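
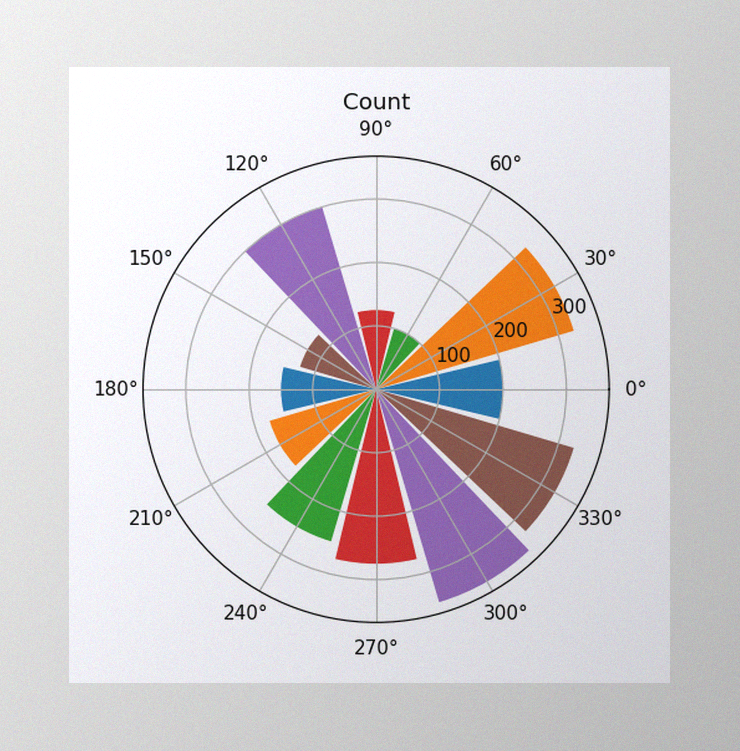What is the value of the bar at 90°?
The image has some photo noise and uneven lighting. The bar at 90° reaches 125 on the radial axis.

125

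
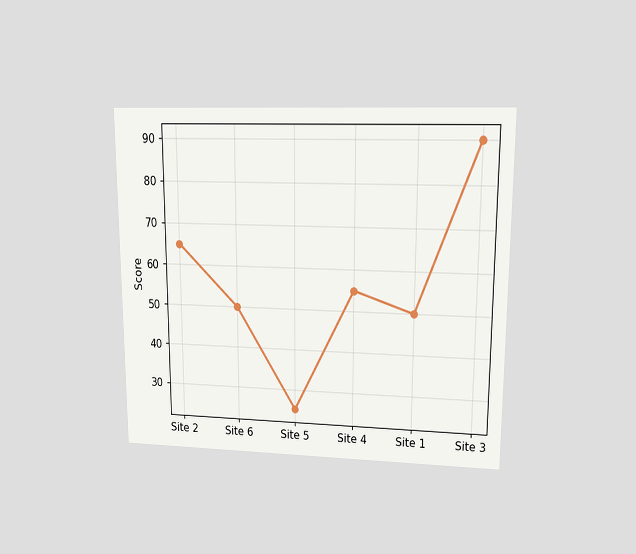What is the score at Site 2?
65

The chart is viewed at a slight angle. At Site 2, the line is at 65.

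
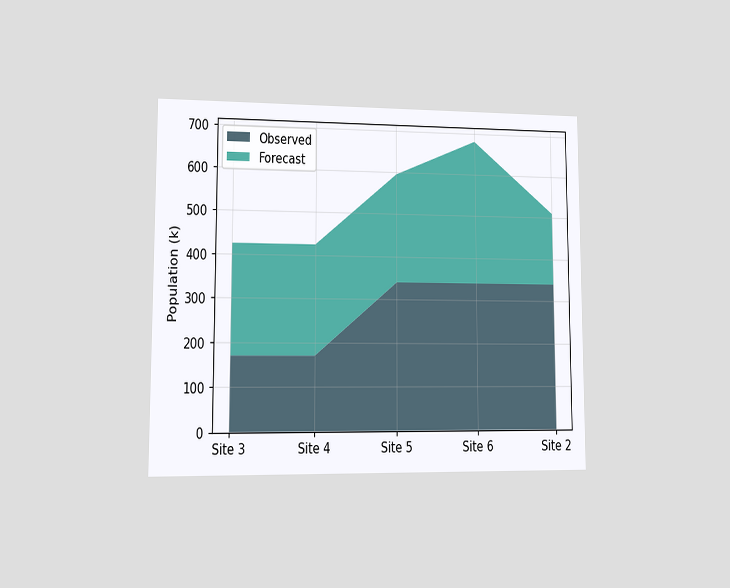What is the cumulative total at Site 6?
680k

The chart is viewed at a slight angle. The stacked total at Site 6 reaches 680k.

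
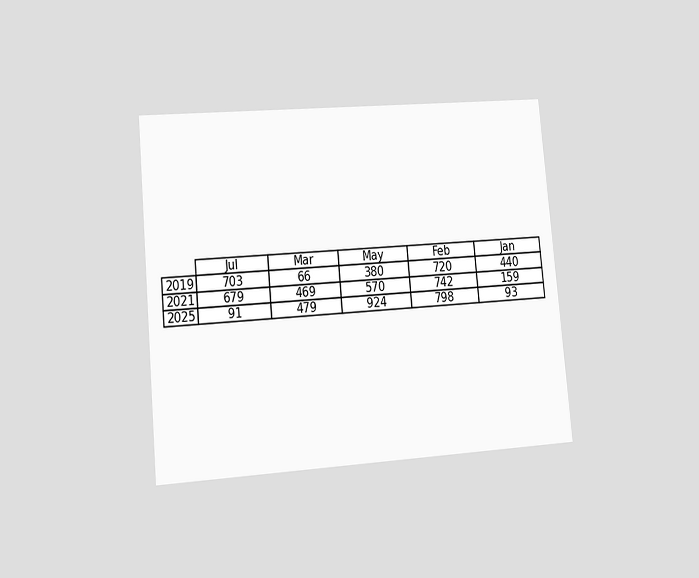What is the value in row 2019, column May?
380

The chart is tilted about 5° counter-clockwise and viewed at a slight angle. The (2019, May) cell reads 380.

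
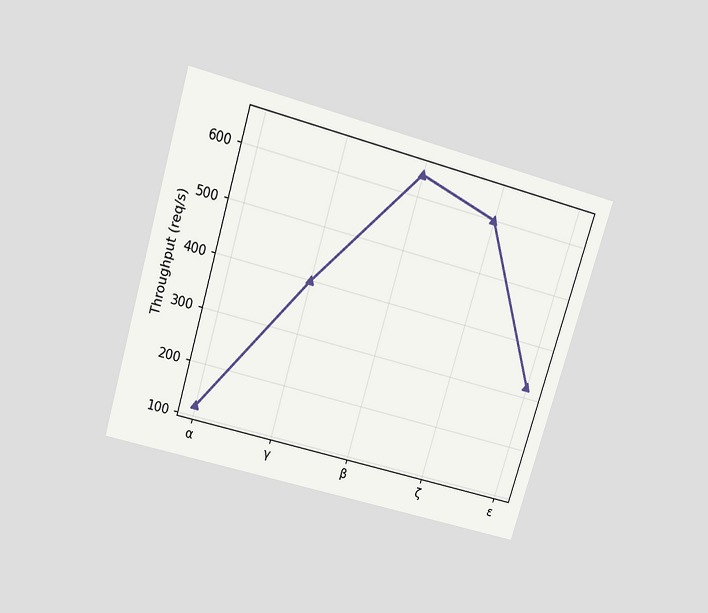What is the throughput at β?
The chart is tilted about 17° clockwise and viewed slightly from above. At β, the line is at 640req/s.

640req/s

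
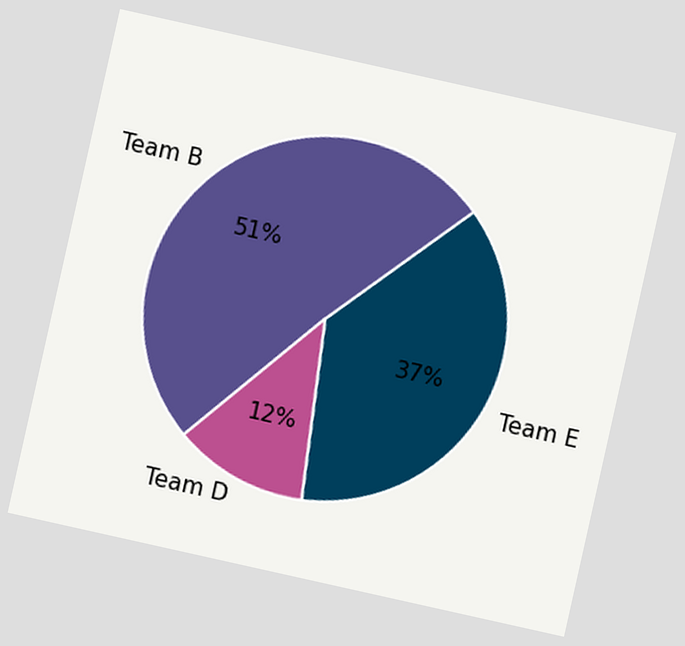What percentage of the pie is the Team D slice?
The chart is tilted about 13° clockwise. The Team D slice takes up 12% of the pie.

12%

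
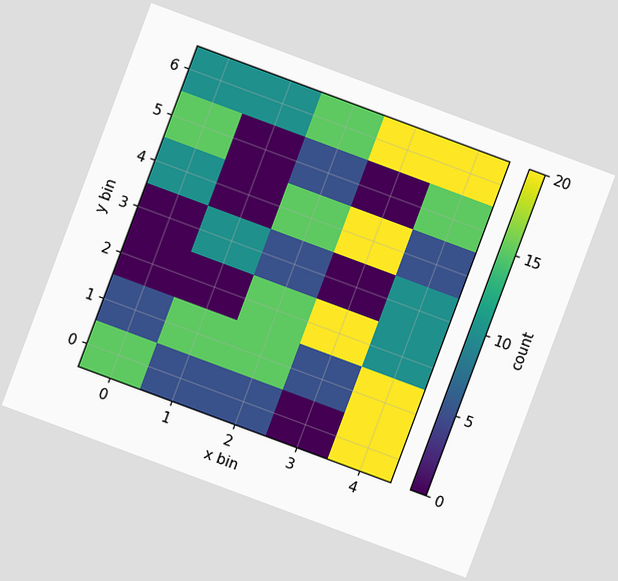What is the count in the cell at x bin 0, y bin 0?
15

The chart is tilted about 20° clockwise. Matching the cell (0, 0) against the colorbar gives 15.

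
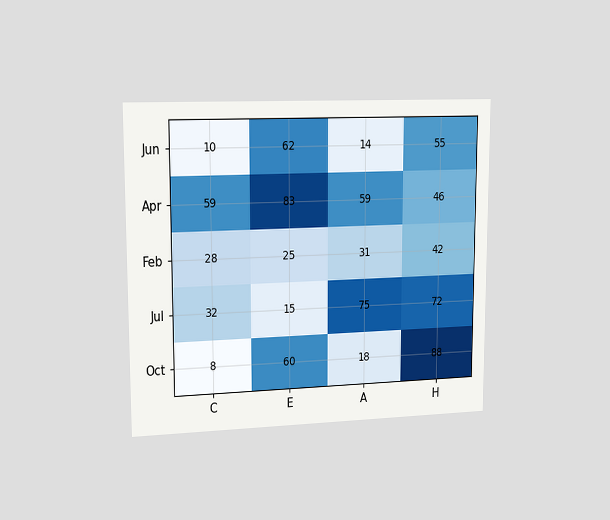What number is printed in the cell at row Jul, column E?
The chart is viewed slightly from the left. The (Jul, E) cell reads 15.

15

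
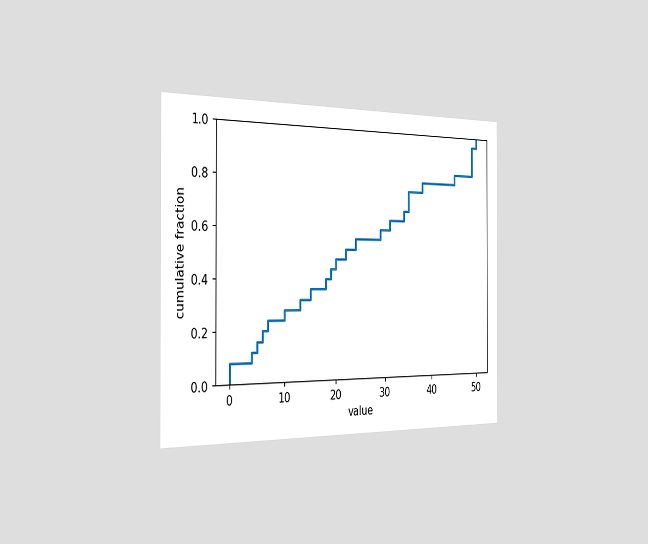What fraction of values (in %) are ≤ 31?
64%

The chart is viewed slightly from the left. At x=31 the ECDF step is at 64%.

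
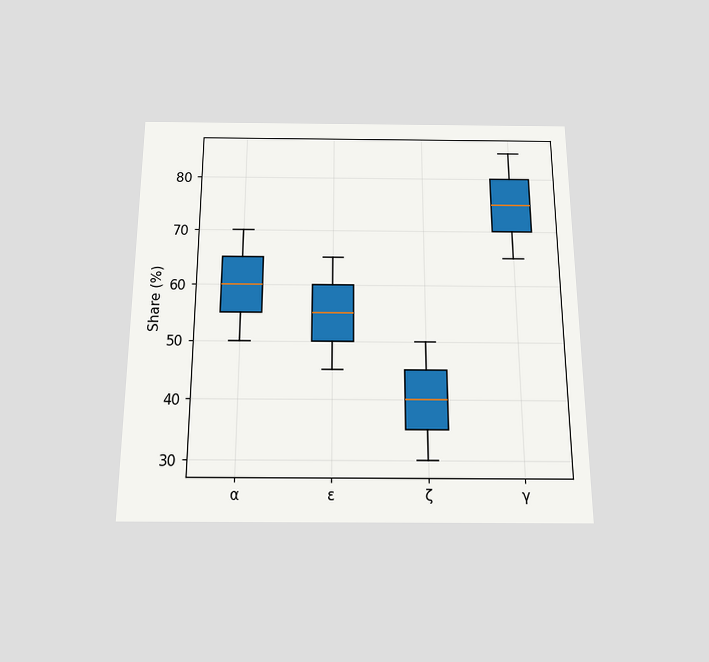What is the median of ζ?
The chart is viewed slightly from below. The median line in the ζ box sits at 40%.

40%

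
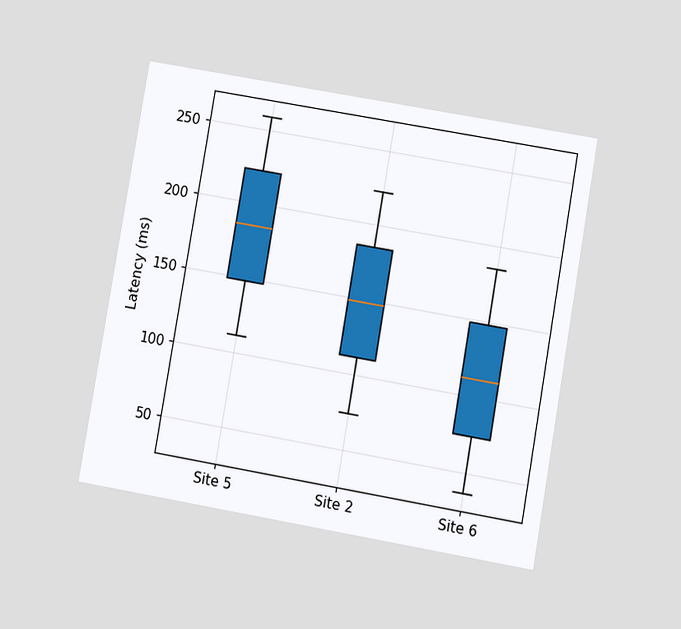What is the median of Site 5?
185ms

The chart is tilted about 10° clockwise and viewed at a slight angle. The median line in the Site 5 box sits at 185ms.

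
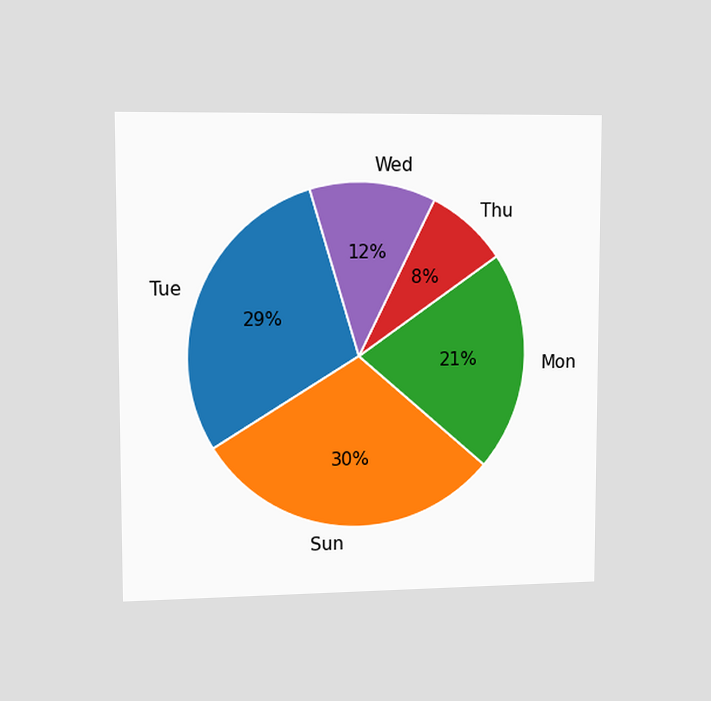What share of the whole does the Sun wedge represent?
30%

The chart is viewed slightly from the left. The Sun slice takes up 30% of the pie.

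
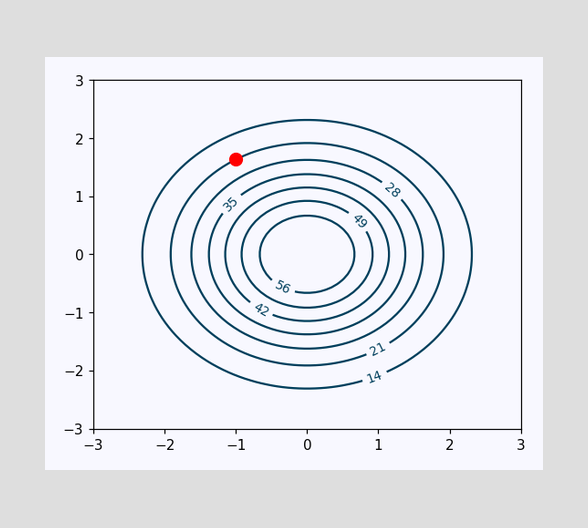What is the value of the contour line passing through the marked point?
21

The marked point sits on the contour labelled 21.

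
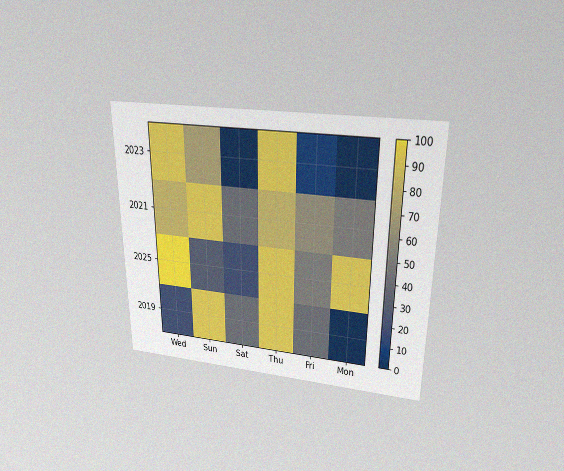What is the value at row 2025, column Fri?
50

The chart is viewed slightly from above, with some photo noise. Matching cell (2025, Fri) against the colorbar gives 50.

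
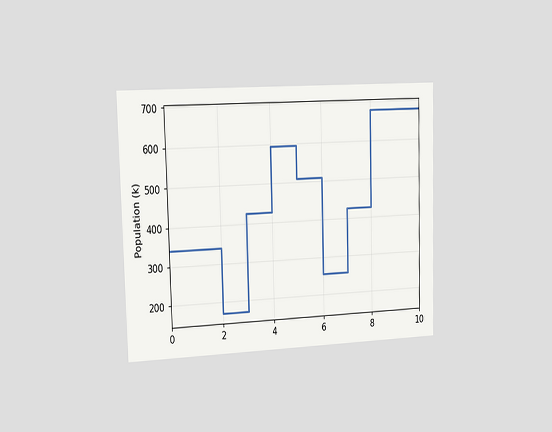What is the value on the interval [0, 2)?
340k

The chart is viewed slightly from the left. On [0, 2) the step sits at 340k.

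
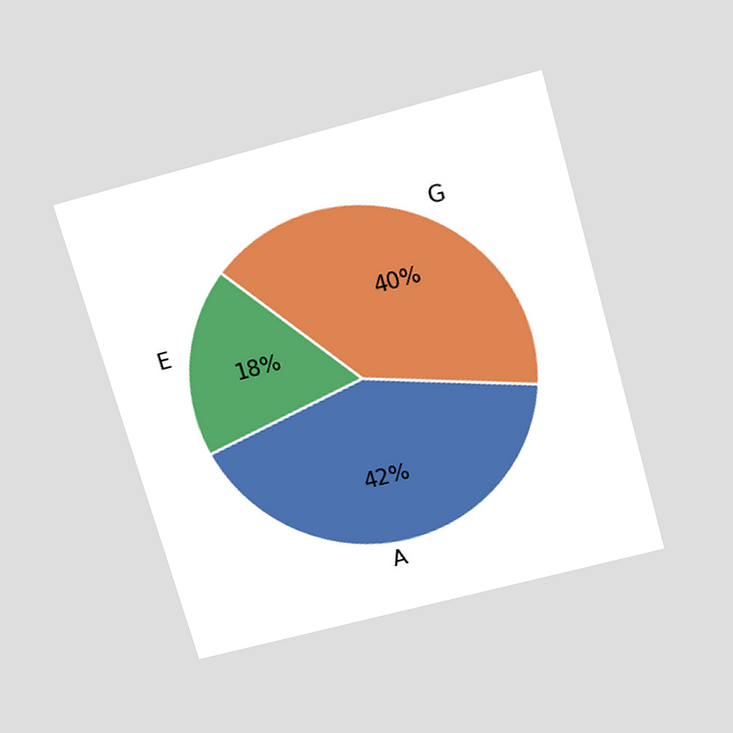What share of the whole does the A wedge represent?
The chart is tilted about 16° counter-clockwise and viewed slightly from above. The A slice takes up 42% of the pie.

42%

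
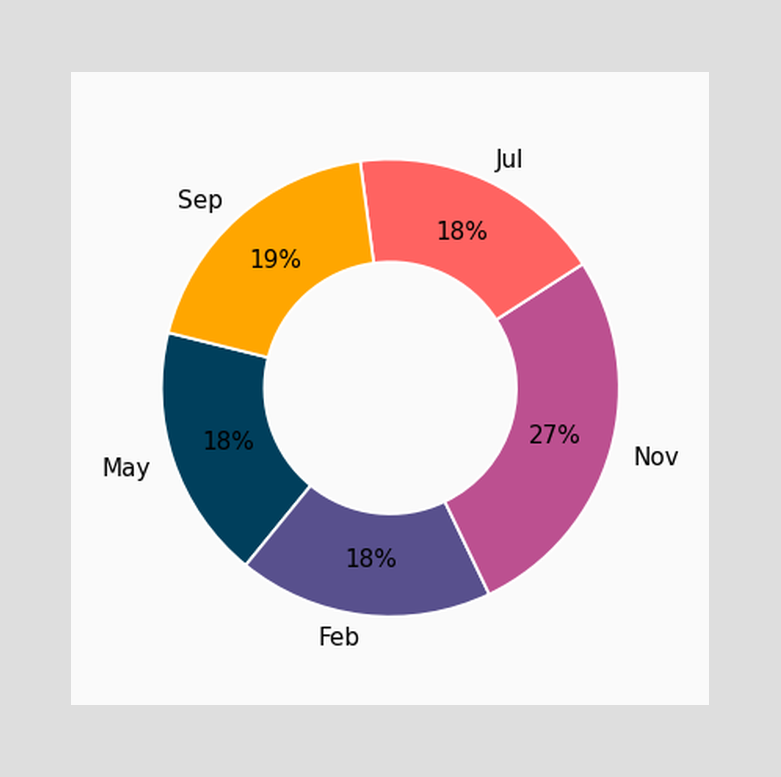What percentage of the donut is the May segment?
18%

The May segment takes up 18% of the ring.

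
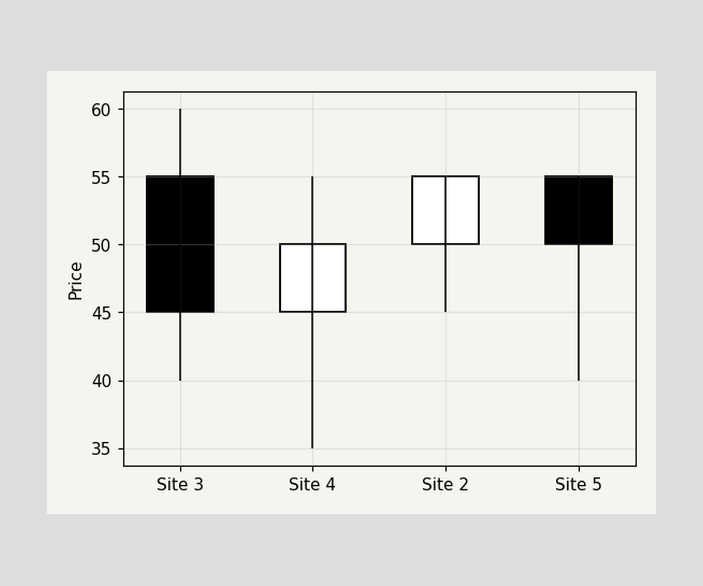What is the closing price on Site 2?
The Site 2 candle closes at 55.

55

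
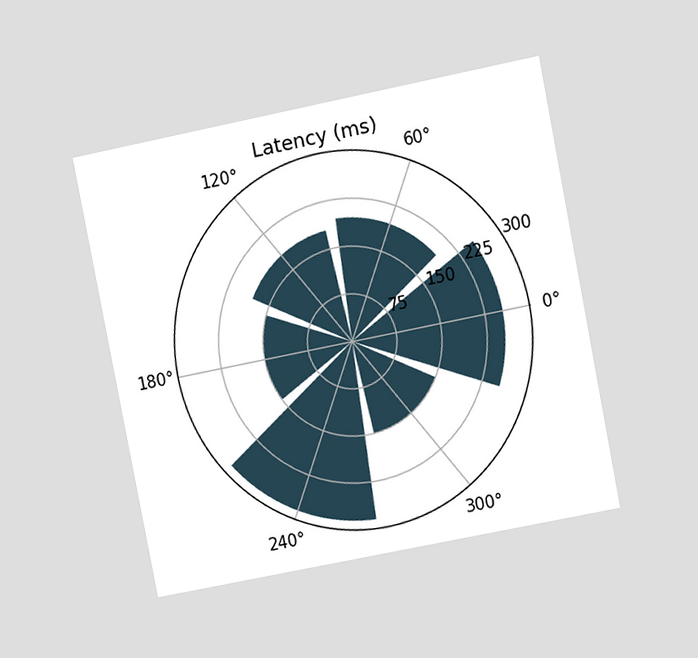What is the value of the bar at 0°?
The chart is tilted about 11° counter-clockwise and viewed at a slight angle. The bar at 0° reaches 255ms on the radial axis.

255ms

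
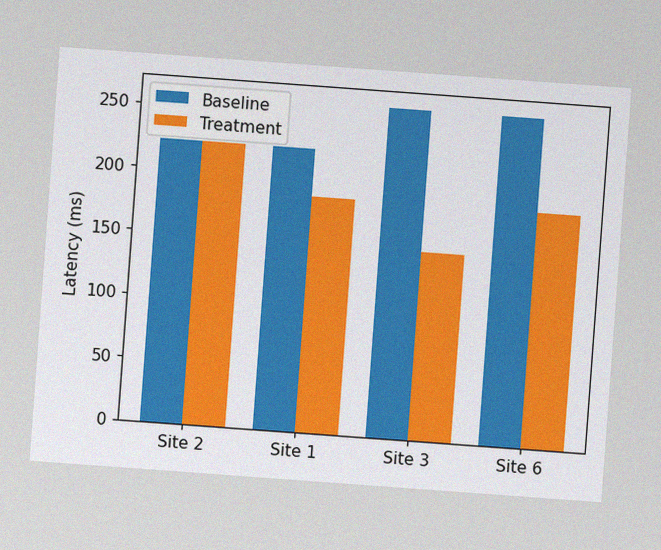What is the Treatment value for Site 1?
185ms

The chart is tilted about 4° clockwise, with some photo noise. The Treatment bar at Site 1 reaches 185ms on the y-axis.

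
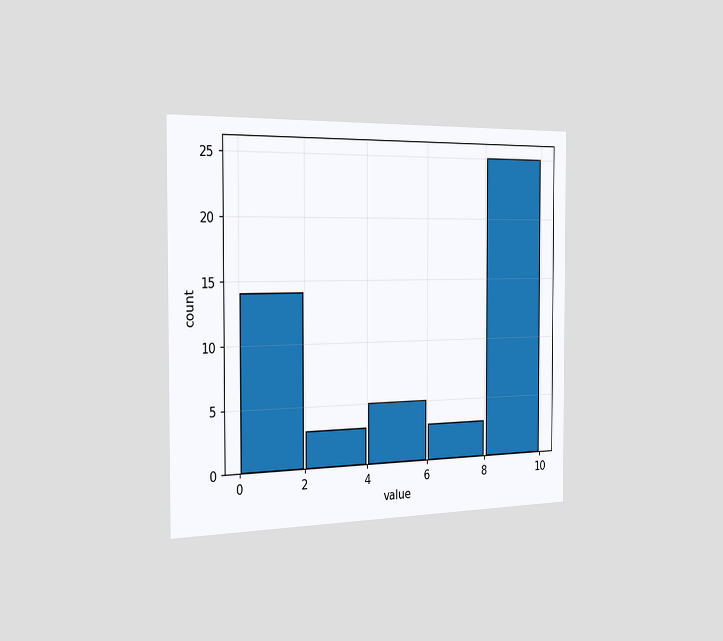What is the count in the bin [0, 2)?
The chart is viewed slightly from the left. The [0, 2) bin has height 14.

14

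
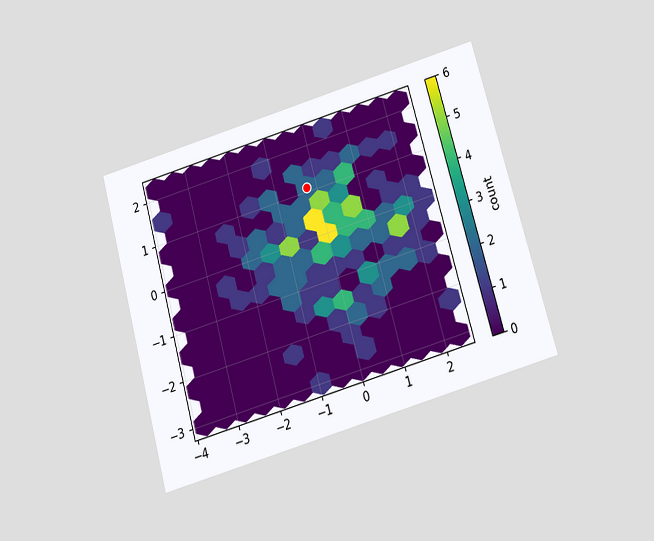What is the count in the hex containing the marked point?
The chart is tilted about 16° counter-clockwise and viewed slightly from below. The marked hex reads 2 on the colorbar.

2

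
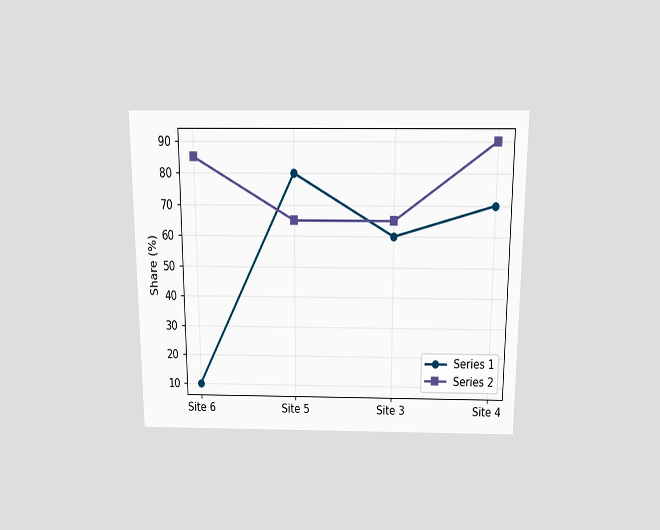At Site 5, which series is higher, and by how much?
The chart is viewed slightly from above. At Site 5, Series 1 sits above the other line by 15%.

Series 1, by 15%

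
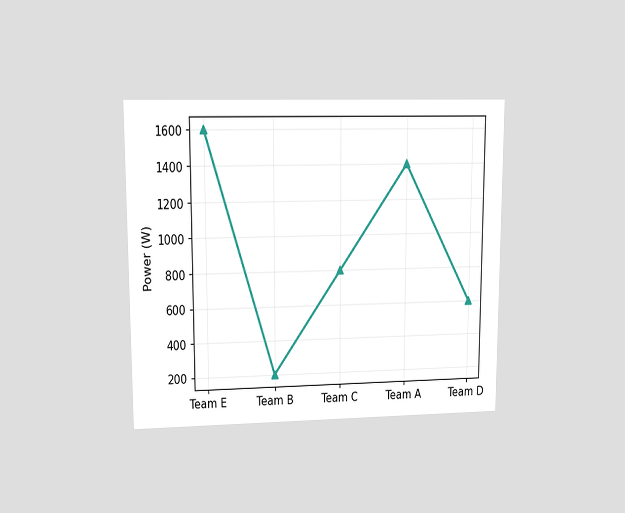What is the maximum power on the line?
1600W

The chart is viewed at a slight angle. The highest point is at Team E, and reading across to the y-axis gives 1600W.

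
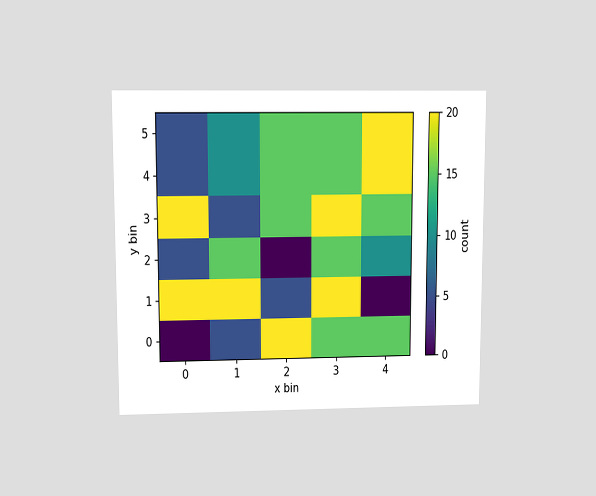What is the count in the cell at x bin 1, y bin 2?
The chart is viewed at a slight angle. Matching the cell (1, 2) against the colorbar gives 15.

15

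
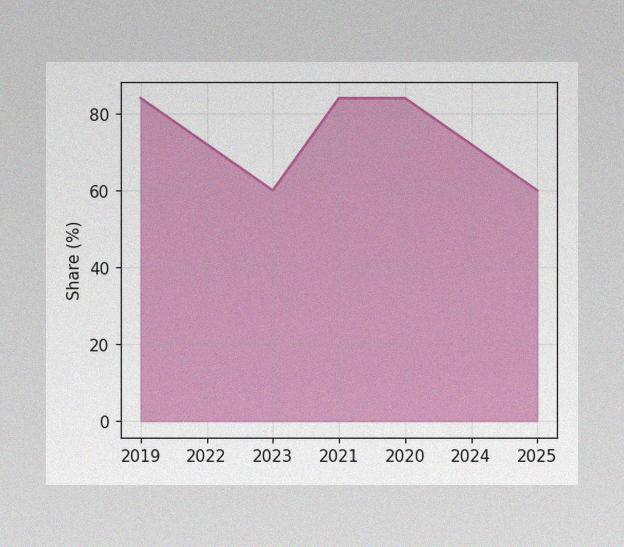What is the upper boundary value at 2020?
The image has some photo noise and uneven lighting. At 2020 the upper boundary is at 84%.

84%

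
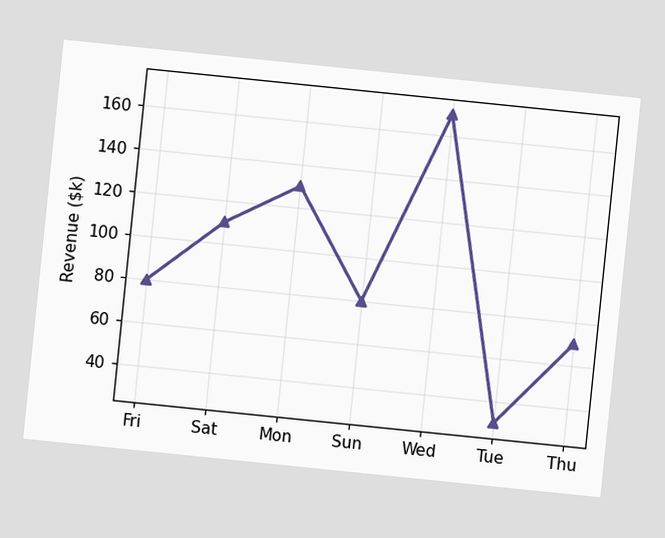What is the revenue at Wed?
The chart is tilted about 6° clockwise. At Wed, the line is at $170k.

$170k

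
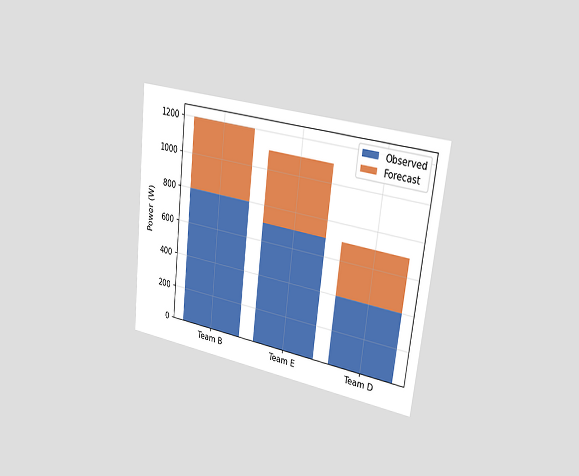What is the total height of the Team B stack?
1200W

The chart is tilted about 6° clockwise and viewed slightly from the right. The Team B stack's top reaches 1200W on the y-axis.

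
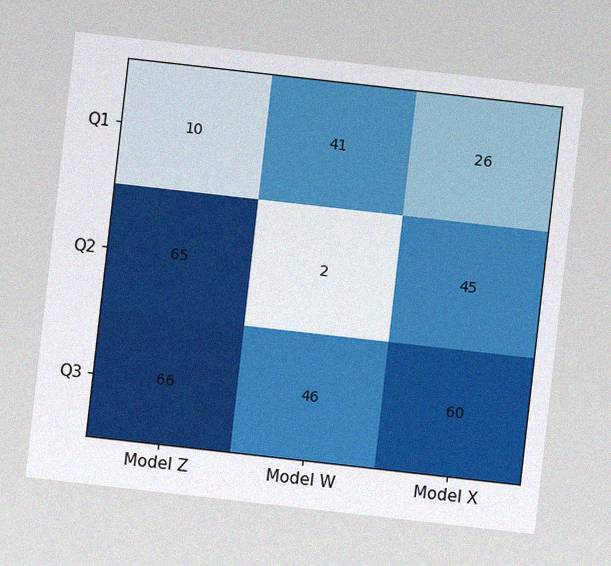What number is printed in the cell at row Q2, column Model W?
2

The chart is tilted about 6° clockwise, with some photo noise. The (Q2, Model W) cell reads 2.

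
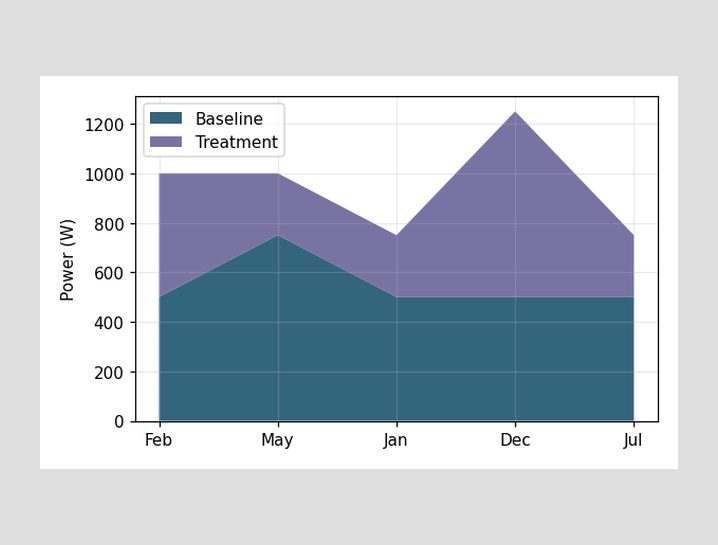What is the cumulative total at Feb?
1000W

The stacked total at Feb reaches 1000W.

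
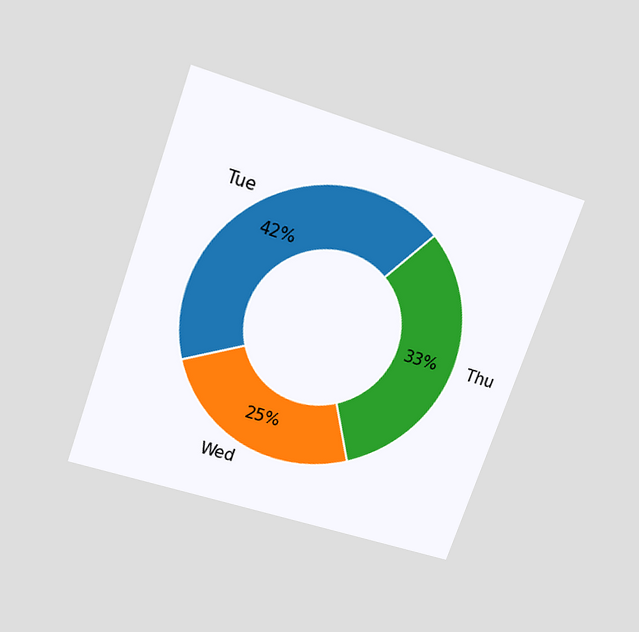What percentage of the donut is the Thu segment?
The chart is tilted about 19° clockwise and viewed slightly from above. The Thu segment takes up 33% of the ring.

33%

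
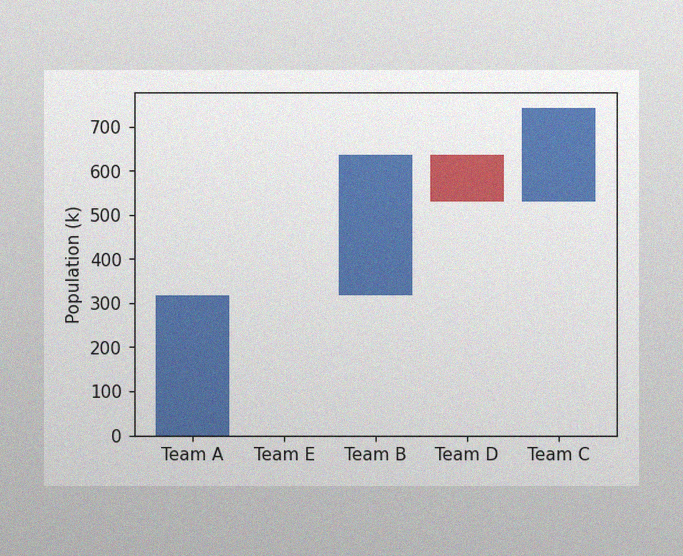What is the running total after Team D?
The image has some photo noise and uneven lighting. After Team D the running total reaches 530k.

530k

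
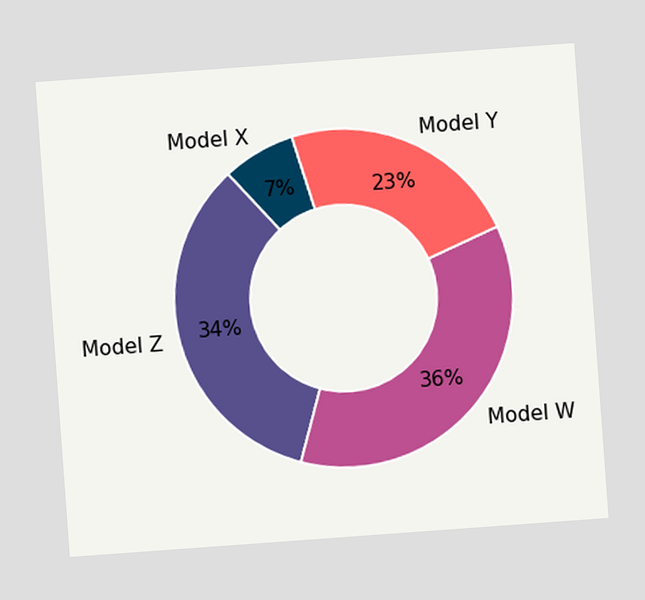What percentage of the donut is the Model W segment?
The chart is tilted about 4° counter-clockwise. The Model W segment takes up 36% of the ring.

36%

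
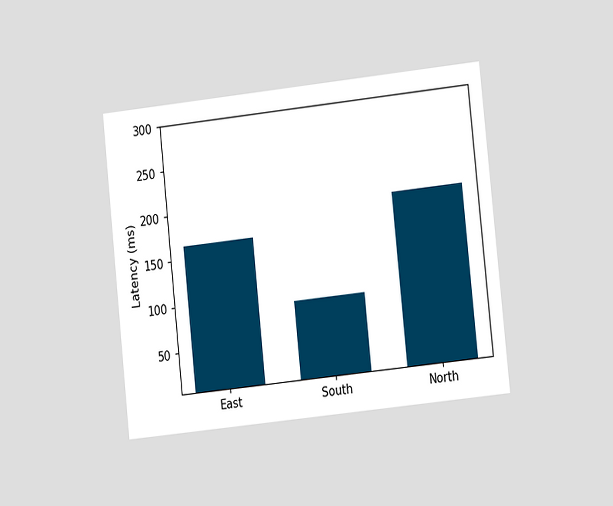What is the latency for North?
The chart is tilted about 6° counter-clockwise and viewed at a slight angle. Reading along the chart's y-axis, the North bar reaches 195ms.

195ms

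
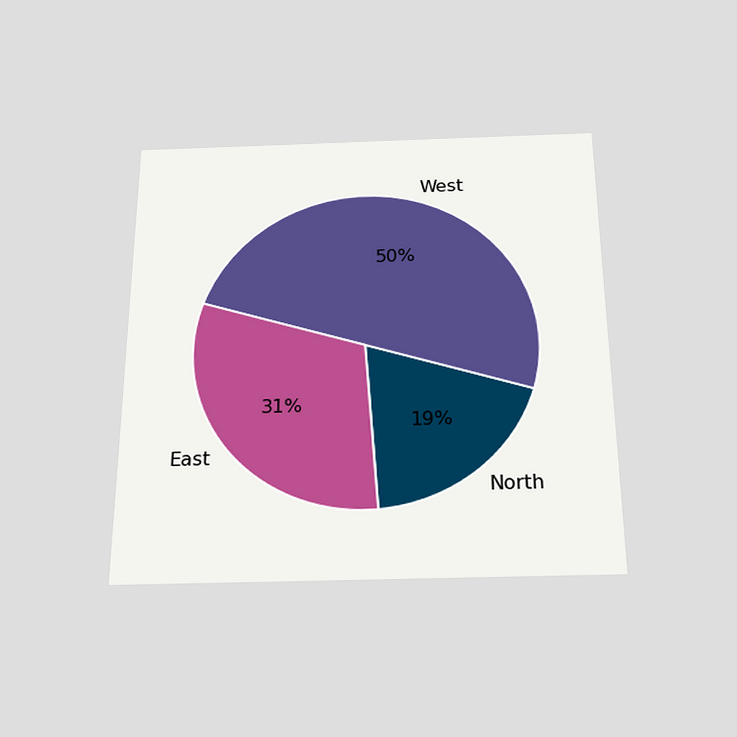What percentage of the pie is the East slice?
31%

The chart is viewed slightly from below. The East slice takes up 31% of the pie.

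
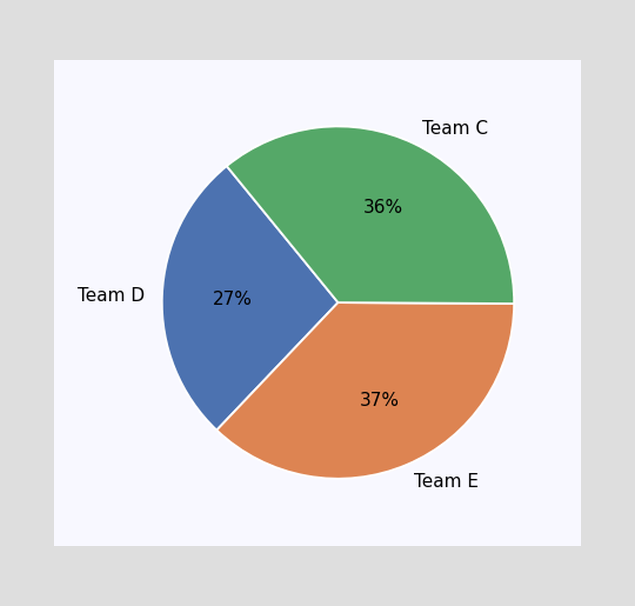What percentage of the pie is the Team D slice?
27%

The Team D slice takes up 27% of the pie.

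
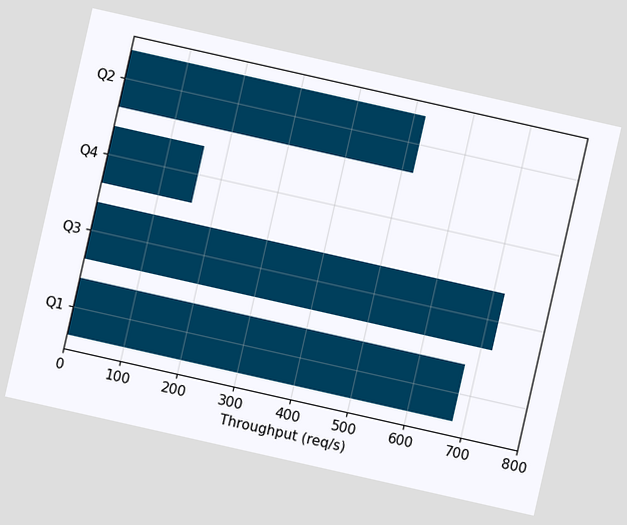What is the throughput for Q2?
The chart is tilted about 13° clockwise. Reading along the chart's x-axis, the Q2 bar reaches 520req/s.

520req/s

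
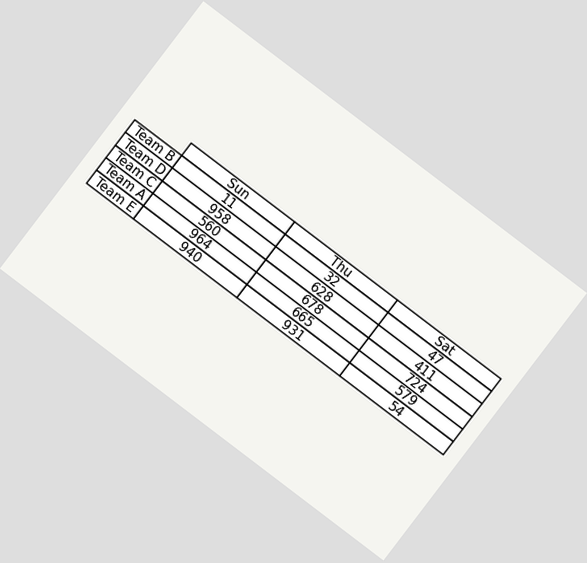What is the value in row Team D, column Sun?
958

The chart is tilted about 37° clockwise. The (Team D, Sun) cell reads 958.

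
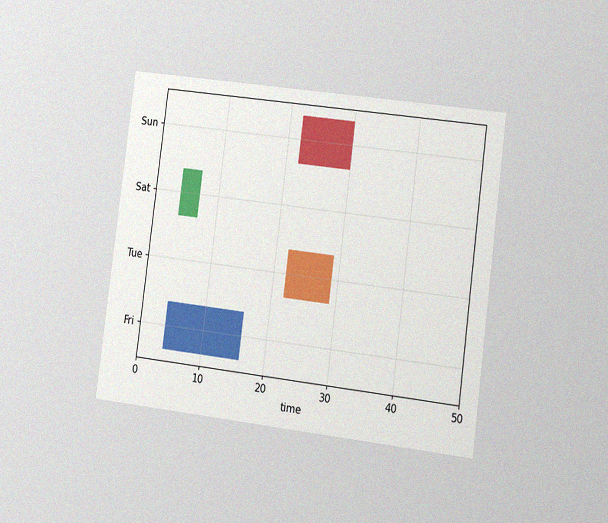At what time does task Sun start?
The chart is tilted about 7° clockwise and viewed slightly from the right, with some photo noise. The Sun bar begins at t=22.

22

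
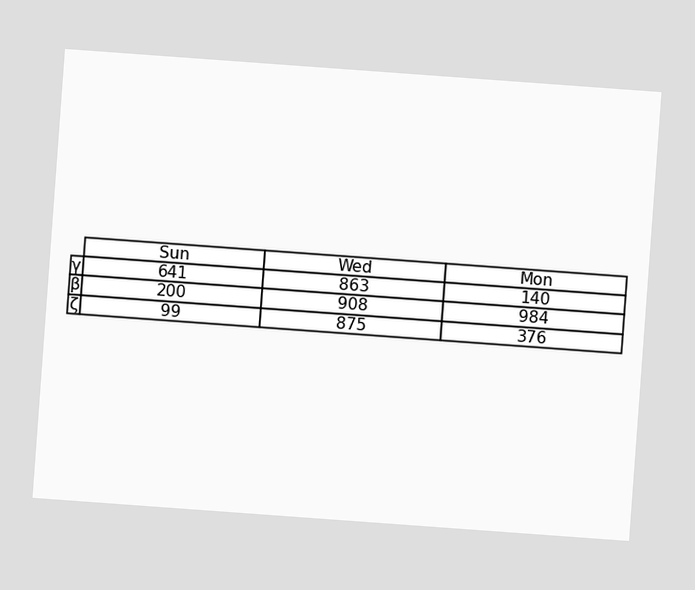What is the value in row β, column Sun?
The chart is tilted about 4° clockwise. The (β, Sun) cell reads 200.

200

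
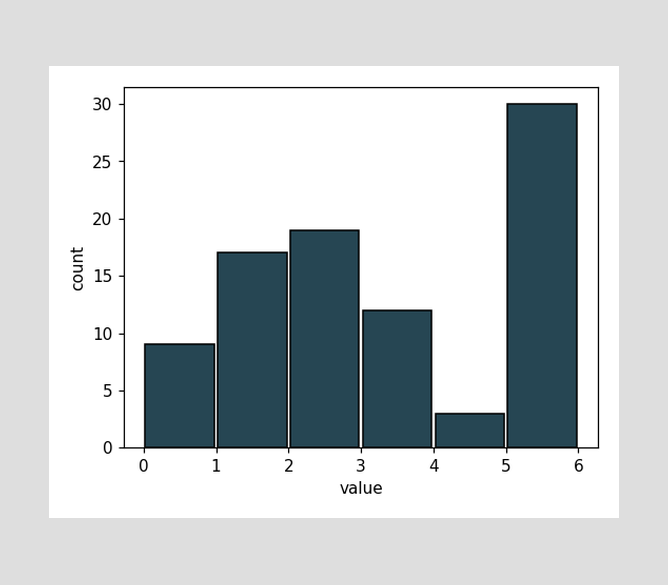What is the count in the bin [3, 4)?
The [3, 4) bin has height 12.

12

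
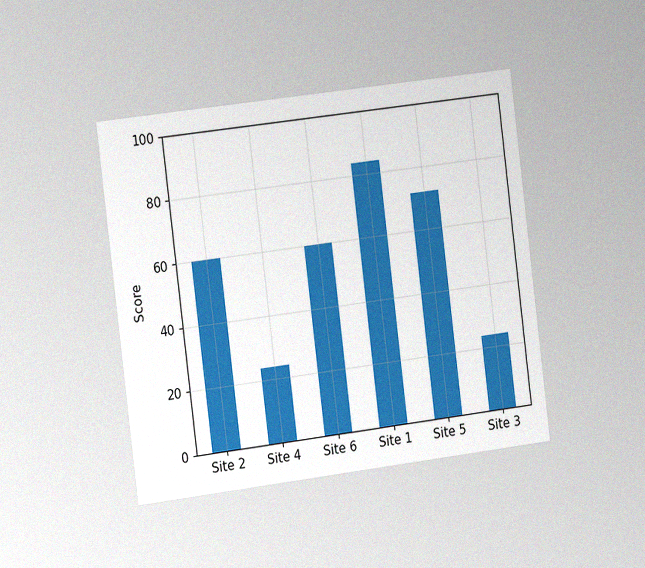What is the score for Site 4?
The chart is tilted about 7° counter-clockwise and viewed slightly from the left, with some photo noise. Reading along the chart's y-axis, the Site 4 bar reaches 24.

24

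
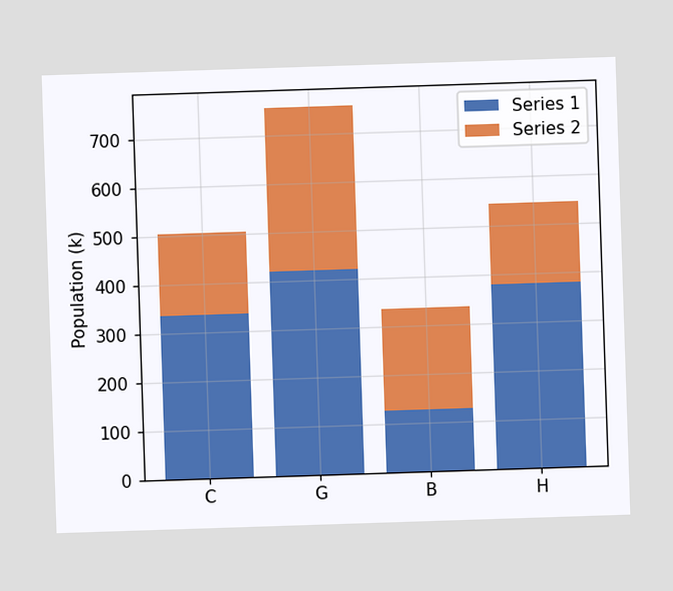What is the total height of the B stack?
336k

The B stack's top reaches 336k on the y-axis.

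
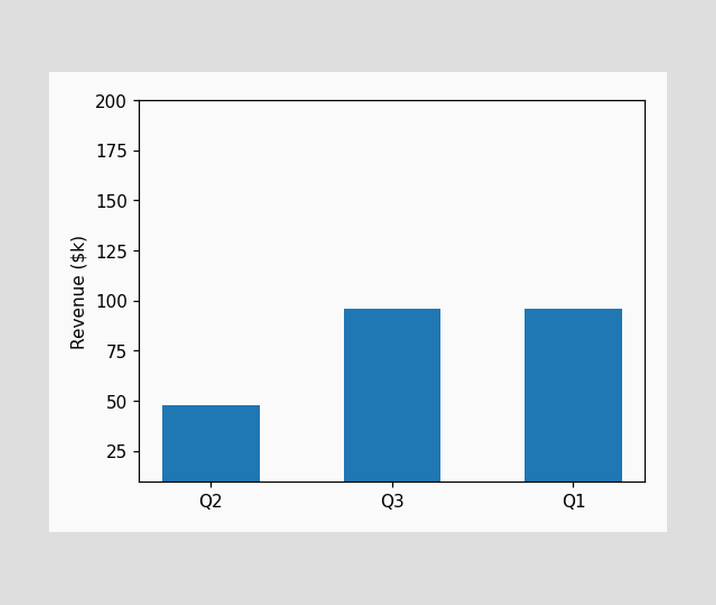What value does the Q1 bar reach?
Reading along the chart's y-axis, the Q1 bar reaches $96k.

$96k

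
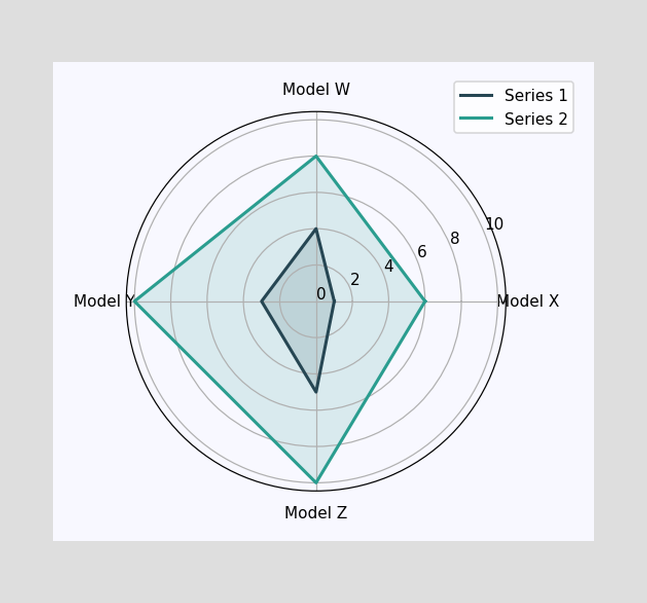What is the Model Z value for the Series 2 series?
10

On the Model Z axis, Series 2 reaches 10.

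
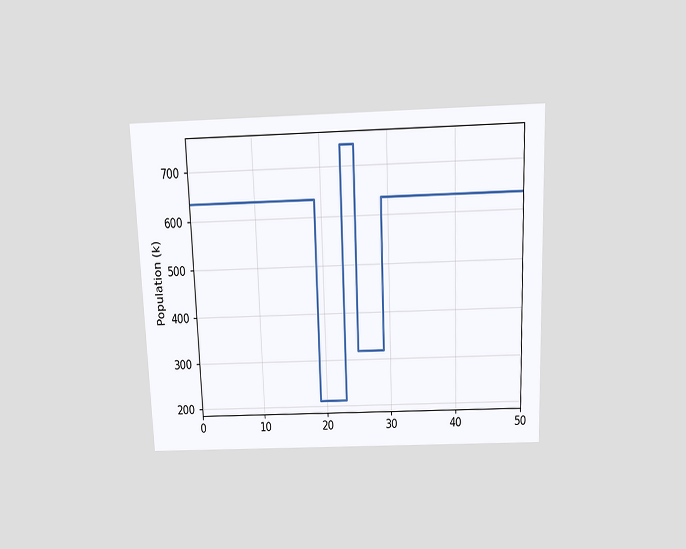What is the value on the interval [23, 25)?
742k

The chart is tilted about 2° counter-clockwise and viewed slightly from above. On [23, 25) the step sits at 742k.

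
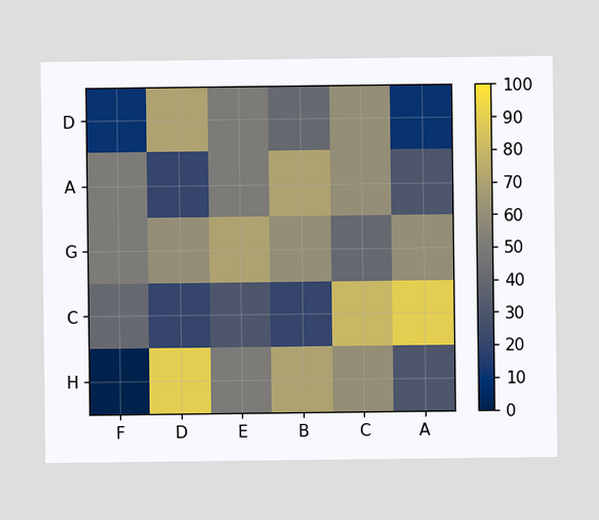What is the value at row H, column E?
50

Matching cell (H, E) against the colorbar gives 50.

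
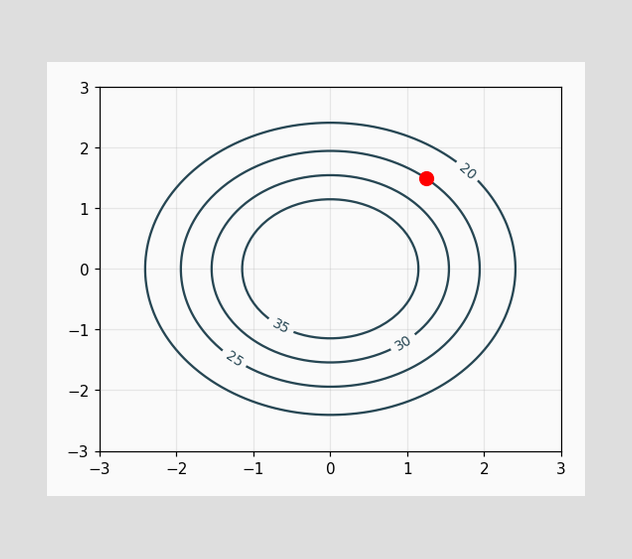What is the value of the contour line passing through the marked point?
The marked point sits on the contour labelled 25.

25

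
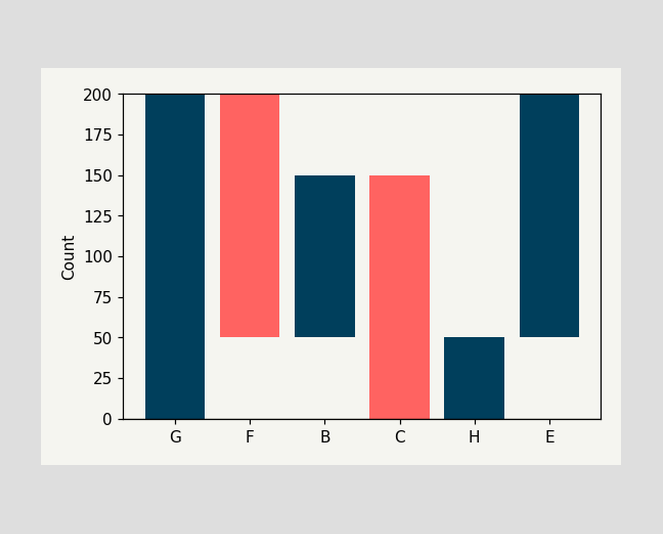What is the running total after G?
After G the running total reaches 200.

200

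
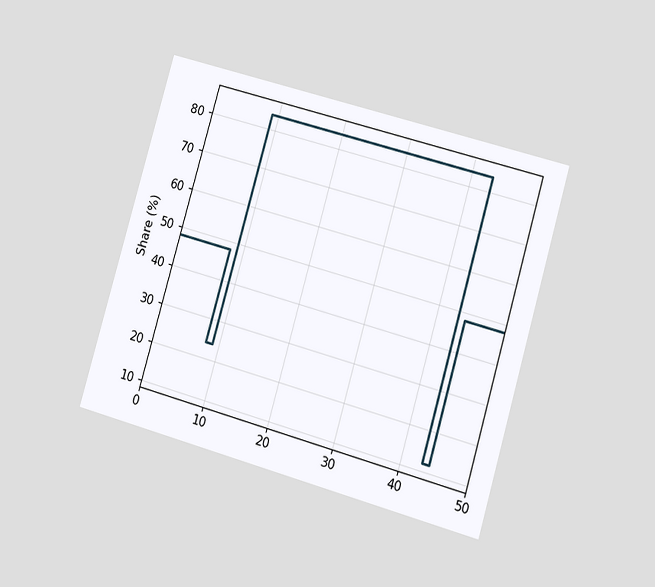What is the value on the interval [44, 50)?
The chart is tilted about 16° clockwise and viewed at a slight angle. On [44, 50) the step sits at 48%.

48%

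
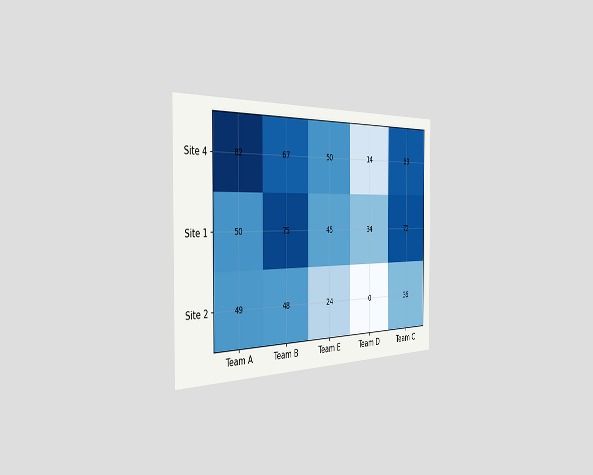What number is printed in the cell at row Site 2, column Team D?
The chart is viewed slightly from the left. The (Site 2, Team D) cell reads 0.

0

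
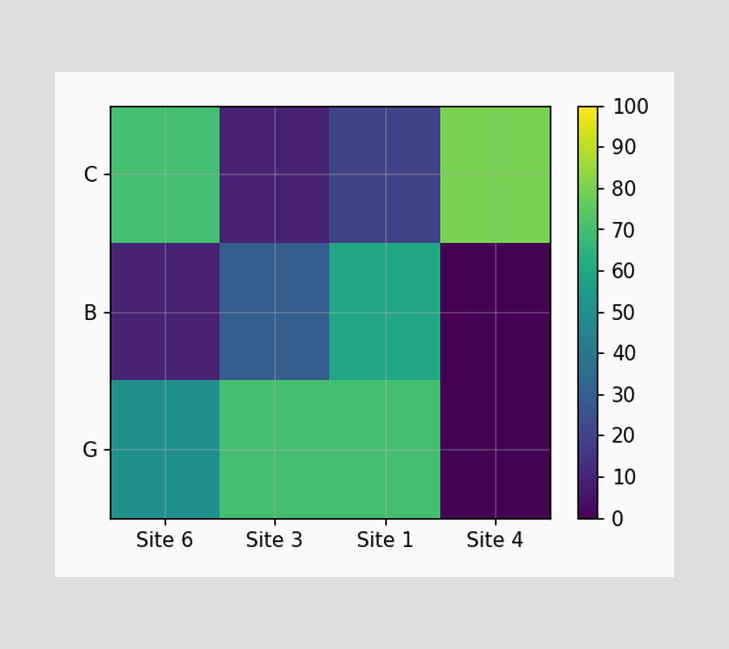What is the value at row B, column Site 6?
Matching cell (B, Site 6) against the colorbar gives 10.

10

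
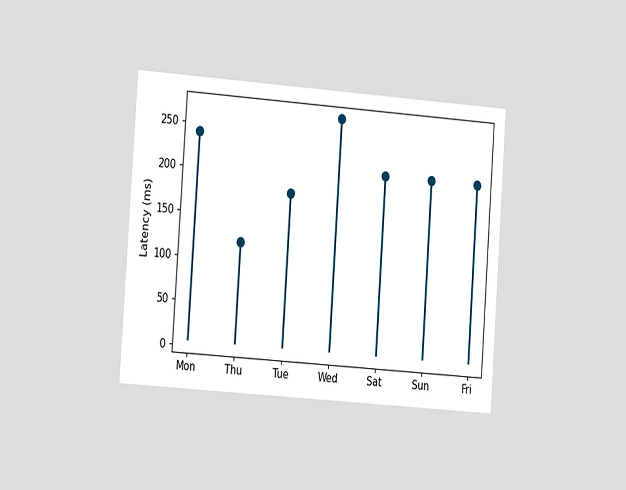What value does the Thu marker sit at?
120ms

The chart is tilted about 4° clockwise and viewed slightly from the left. The Thu marker sits at 120ms.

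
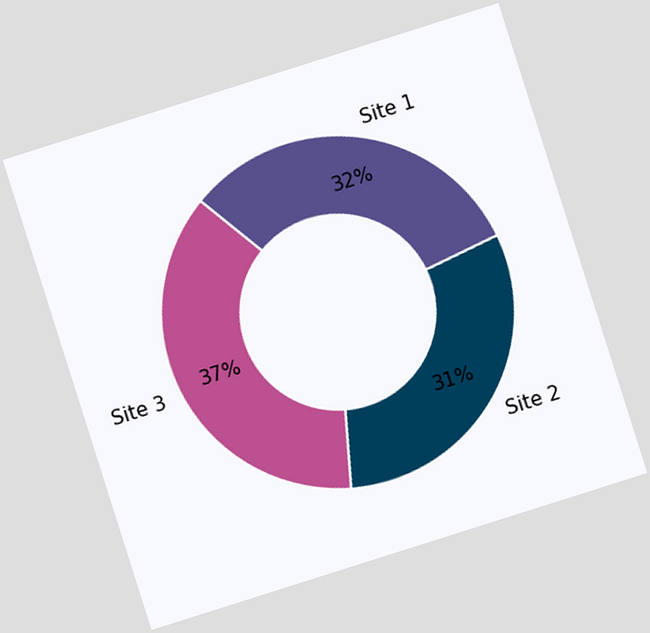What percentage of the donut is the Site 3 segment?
The chart is tilted about 18° counter-clockwise. The Site 3 segment takes up 37% of the ring.

37%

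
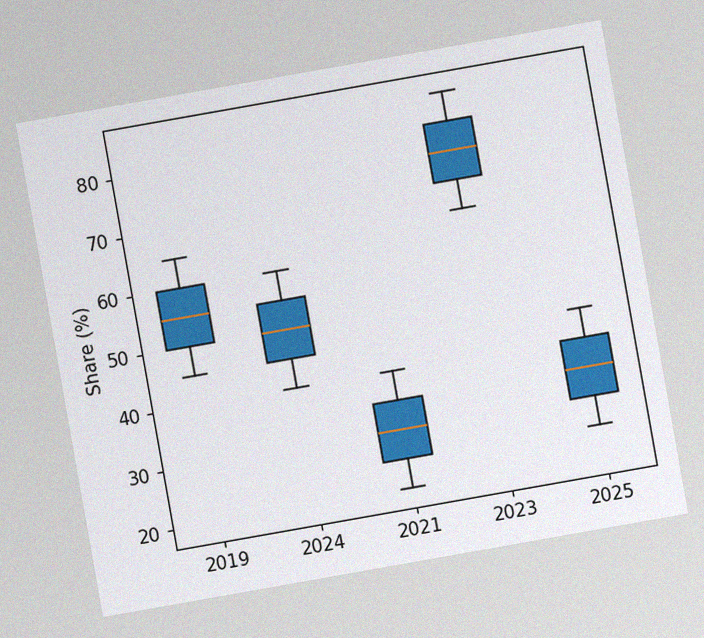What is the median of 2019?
55%

The chart is tilted about 10° counter-clockwise, with some photo noise. The median line in the 2019 box sits at 55%.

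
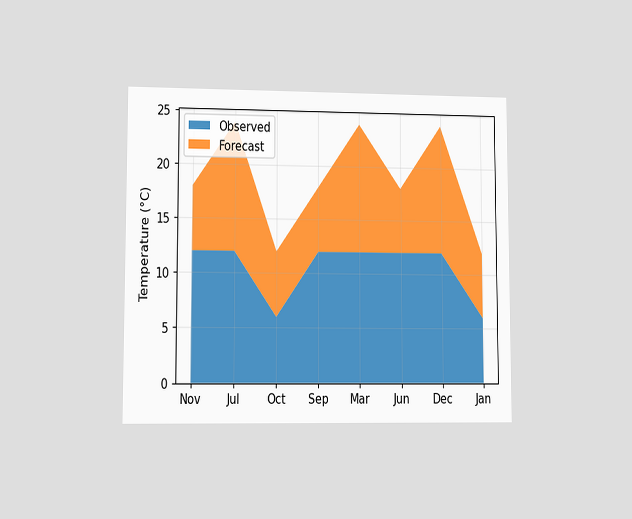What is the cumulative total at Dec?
24°C

The chart is viewed at a slight angle. The stacked total at Dec reaches 24°C.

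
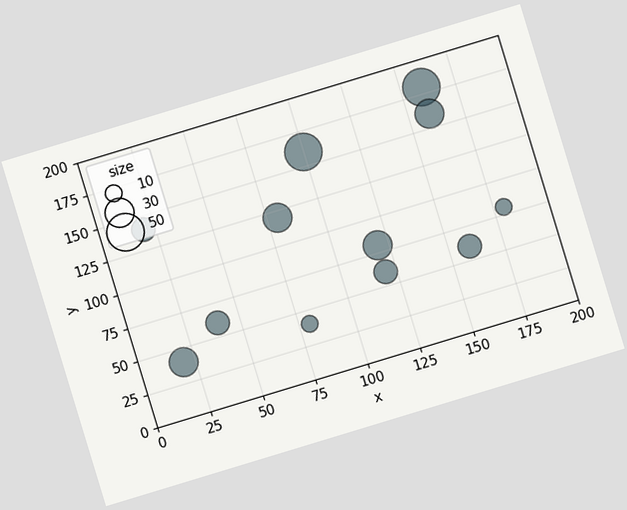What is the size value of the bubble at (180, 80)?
10

The chart is tilted about 17° counter-clockwise. Matching the bubble at (180, 80) against the size legend gives 10.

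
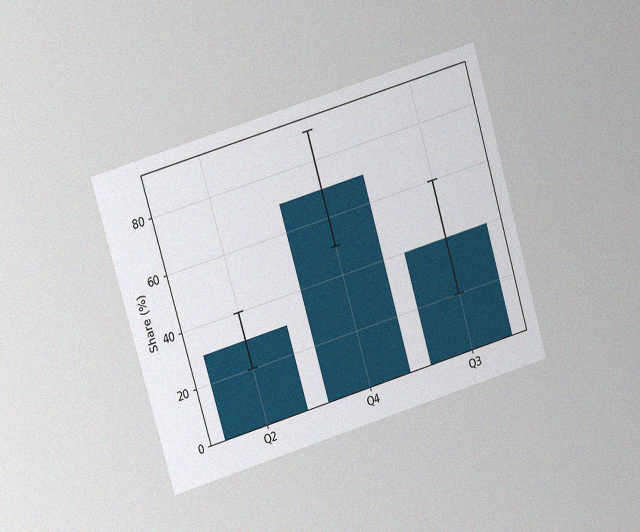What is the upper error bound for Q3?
The chart is tilted about 17° counter-clockwise and viewed at a slight angle, with some photo noise. The Q3 bar's upper whisker reaches 60%.

60%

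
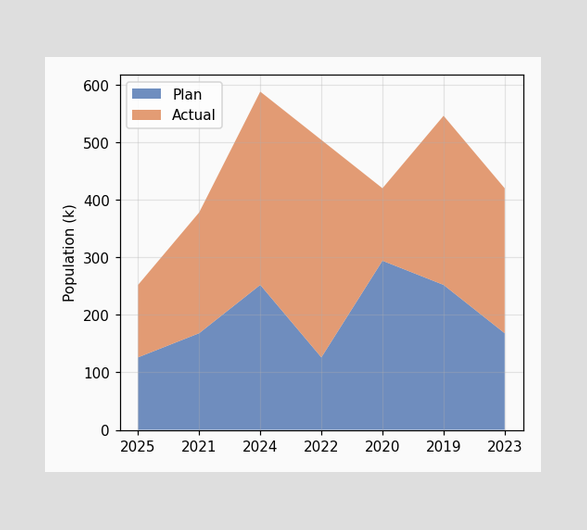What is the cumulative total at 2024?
The stacked total at 2024 reaches 588k.

588k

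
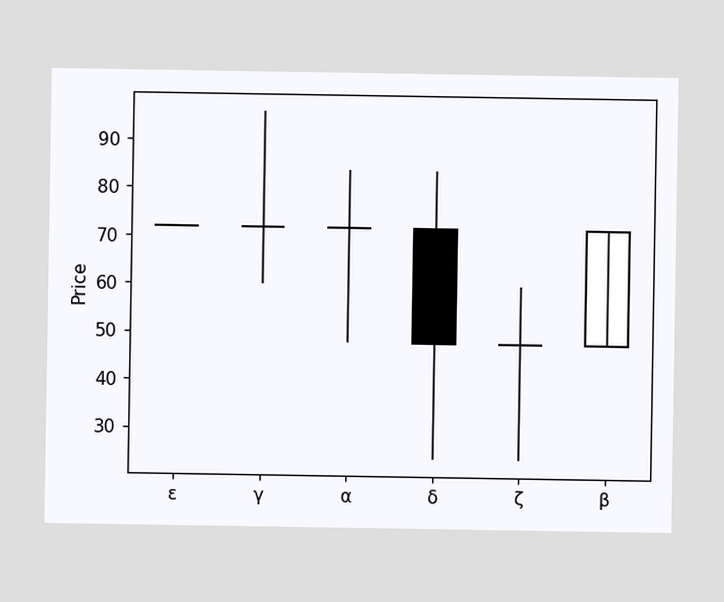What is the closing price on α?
72

The α candle closes at 72.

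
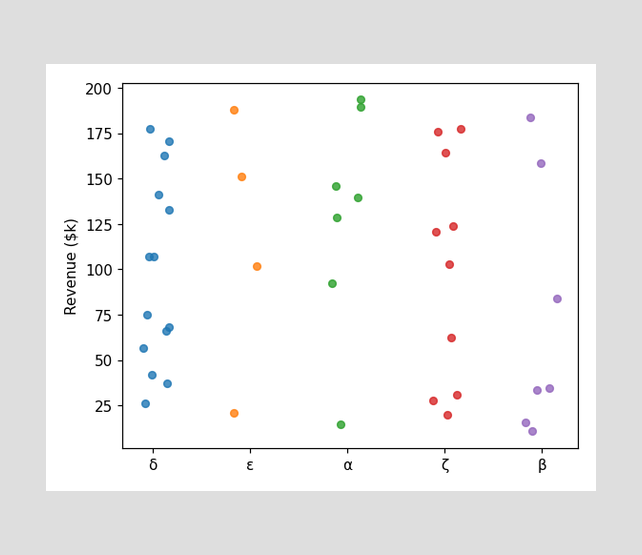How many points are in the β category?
Counting the markers in the β column gives 7.

7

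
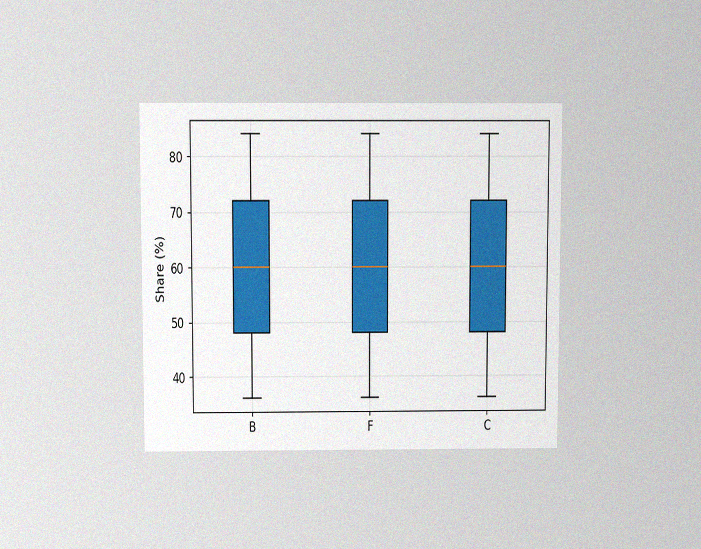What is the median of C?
60%

The chart is viewed slightly from above, with some photo noise. The median line in the C box sits at 60%.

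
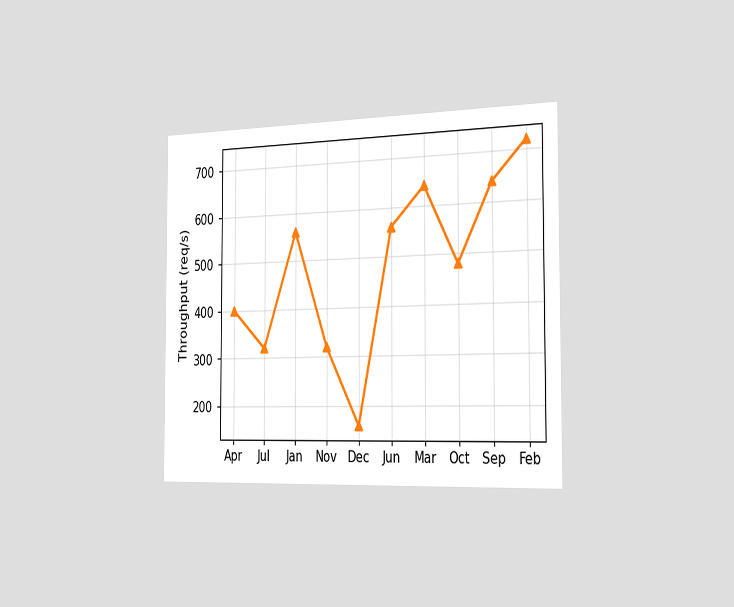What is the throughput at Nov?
320req/s

The chart is viewed slightly from the right. At Nov, the line is at 320req/s.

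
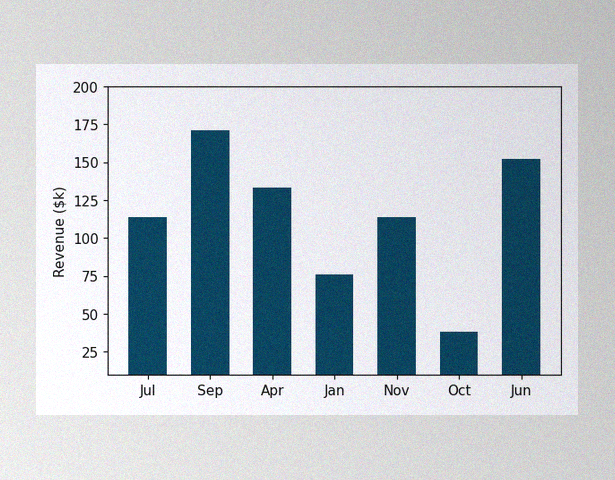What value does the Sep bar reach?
The image has some photo noise and uneven lighting. Reading along the chart's y-axis, the Sep bar reaches $171k.

$171k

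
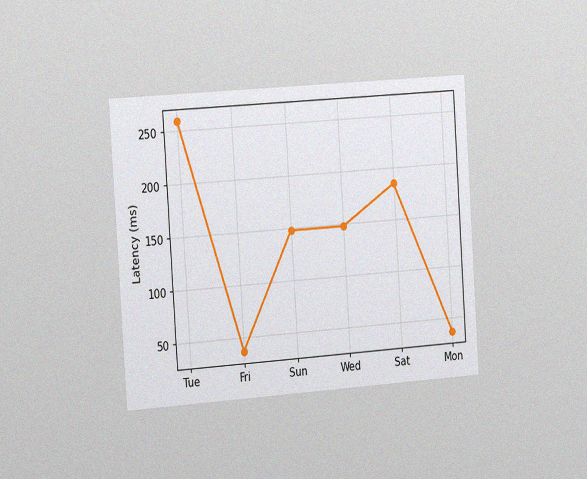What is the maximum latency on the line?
The chart is tilted about 4° counter-clockwise and viewed slightly from the left, with some photo noise. The highest point is at Tue, and reading across to the y-axis gives 259ms.

259ms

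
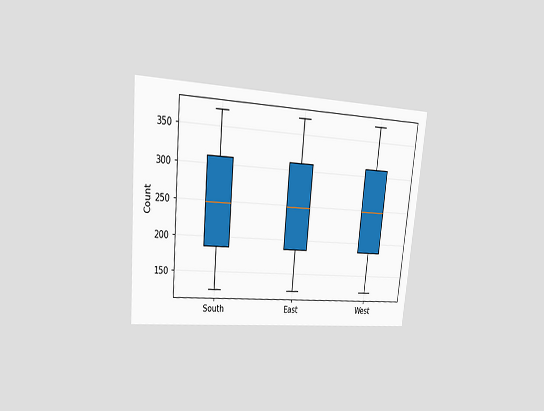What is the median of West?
The chart is tilted about 5° clockwise and viewed at a slight angle. The median line in the West box sits at 248.

248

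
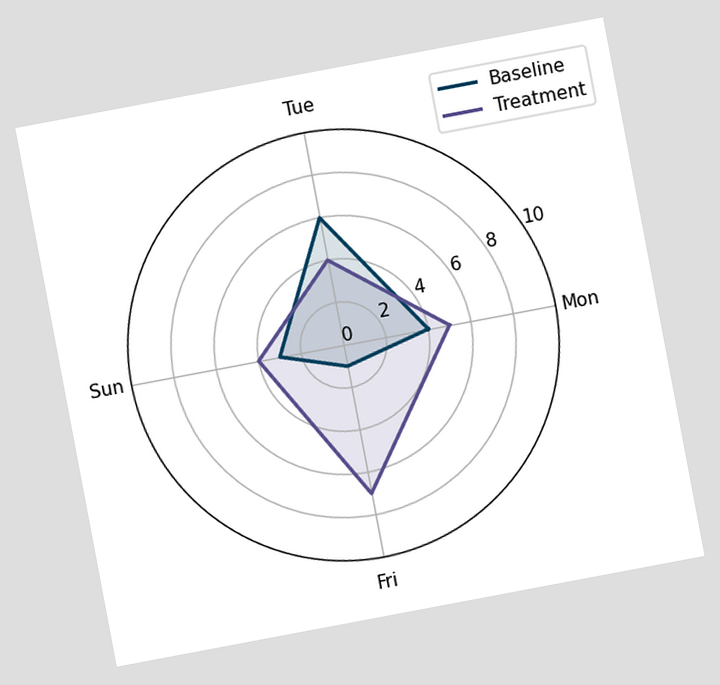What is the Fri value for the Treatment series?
7

The chart is tilted about 11° counter-clockwise. On the Fri axis, Treatment reaches 7.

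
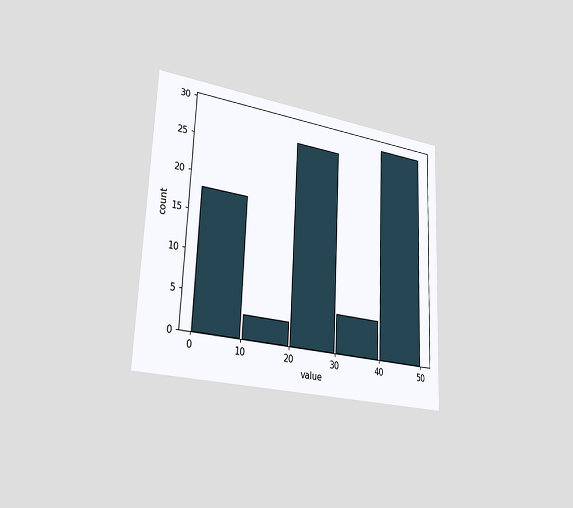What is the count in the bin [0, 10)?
The chart is tilted about 2° clockwise and viewed slightly from the left. The [0, 10) bin has height 18.

18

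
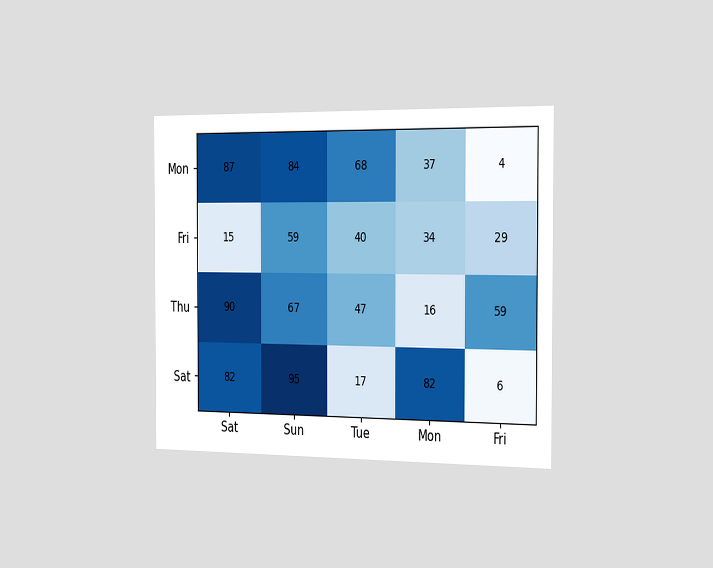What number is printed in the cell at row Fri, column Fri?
29

The chart is viewed slightly from the right. The (Fri, Fri) cell reads 29.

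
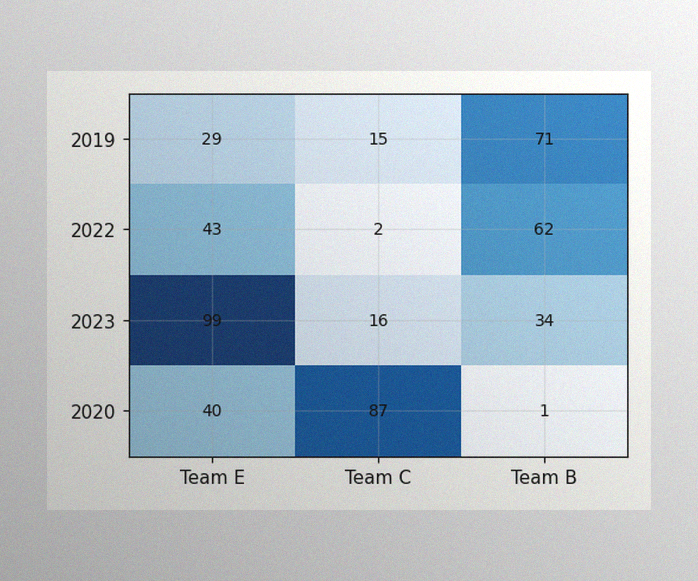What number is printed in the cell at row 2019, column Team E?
29

The image has some photo noise and uneven lighting. The (2019, Team E) cell reads 29.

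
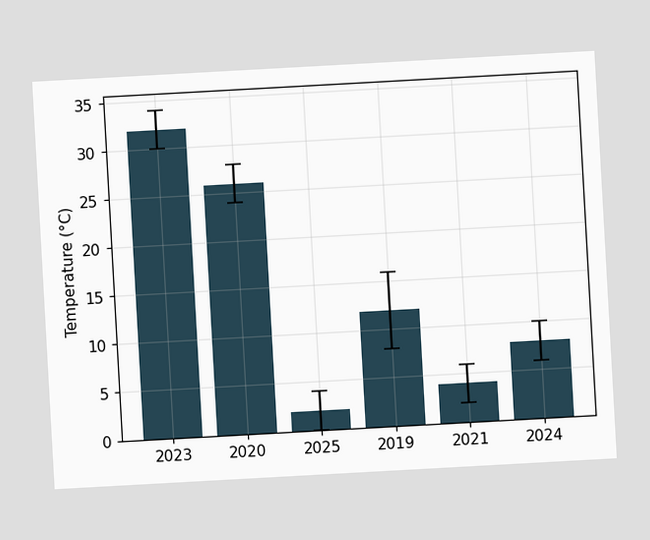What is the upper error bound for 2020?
28°C

The chart is tilted about 3° counter-clockwise. The 2020 bar's upper whisker reaches 28°C.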